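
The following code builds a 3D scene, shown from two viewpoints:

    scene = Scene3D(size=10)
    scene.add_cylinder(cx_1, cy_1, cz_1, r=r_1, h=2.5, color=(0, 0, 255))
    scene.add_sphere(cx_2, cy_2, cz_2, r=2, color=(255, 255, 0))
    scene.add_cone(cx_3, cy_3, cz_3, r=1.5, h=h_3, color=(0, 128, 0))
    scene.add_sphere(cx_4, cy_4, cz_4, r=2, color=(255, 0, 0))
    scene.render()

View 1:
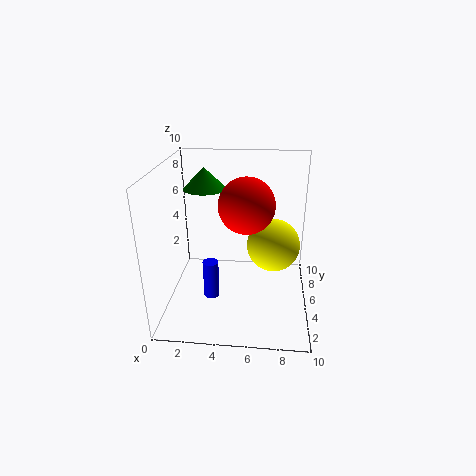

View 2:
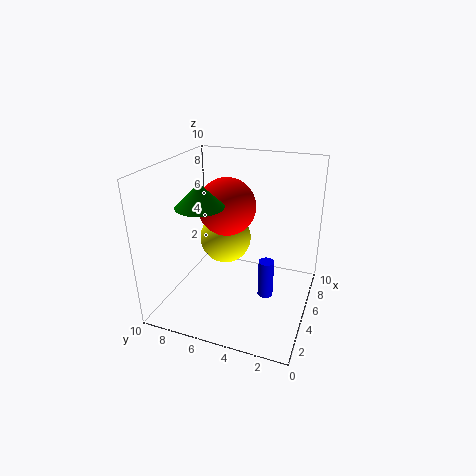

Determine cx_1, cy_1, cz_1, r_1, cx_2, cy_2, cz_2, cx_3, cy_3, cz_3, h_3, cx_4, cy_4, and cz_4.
cx_1 = 3.5
cy_1 = 2.5
cz_1 = 2
r_1 = 0.5
cx_2 = 7.5
cy_2 = 7
cz_2 = 3.5
cx_3 = 2.5
cy_3 = 6.5
cz_3 = 8
h_3 = 1.5
cx_4 = 5.5
cy_4 = 6
cz_4 = 7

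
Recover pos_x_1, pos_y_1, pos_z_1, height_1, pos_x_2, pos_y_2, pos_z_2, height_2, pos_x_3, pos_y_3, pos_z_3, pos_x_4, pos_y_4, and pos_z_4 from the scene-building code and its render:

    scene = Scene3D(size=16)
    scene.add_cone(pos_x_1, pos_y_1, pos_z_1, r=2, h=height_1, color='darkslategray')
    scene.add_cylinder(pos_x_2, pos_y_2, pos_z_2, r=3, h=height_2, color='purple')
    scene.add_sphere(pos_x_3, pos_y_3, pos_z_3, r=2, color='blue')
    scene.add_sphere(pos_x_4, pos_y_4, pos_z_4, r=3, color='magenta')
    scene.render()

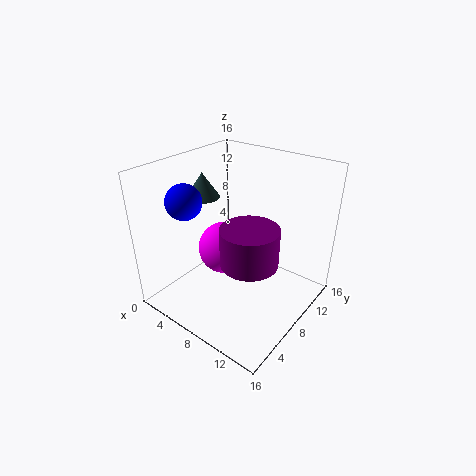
pos_x_1 = 2
pos_y_1 = 9
pos_z_1 = 11
height_1 = 3
pos_x_2 = 11
pos_y_2 = 6
pos_z_2 = 7
height_2 = 4
pos_x_3 = 3
pos_y_3 = 5
pos_z_3 = 12
pos_x_4 = 6
pos_y_4 = 8
pos_z_4 = 6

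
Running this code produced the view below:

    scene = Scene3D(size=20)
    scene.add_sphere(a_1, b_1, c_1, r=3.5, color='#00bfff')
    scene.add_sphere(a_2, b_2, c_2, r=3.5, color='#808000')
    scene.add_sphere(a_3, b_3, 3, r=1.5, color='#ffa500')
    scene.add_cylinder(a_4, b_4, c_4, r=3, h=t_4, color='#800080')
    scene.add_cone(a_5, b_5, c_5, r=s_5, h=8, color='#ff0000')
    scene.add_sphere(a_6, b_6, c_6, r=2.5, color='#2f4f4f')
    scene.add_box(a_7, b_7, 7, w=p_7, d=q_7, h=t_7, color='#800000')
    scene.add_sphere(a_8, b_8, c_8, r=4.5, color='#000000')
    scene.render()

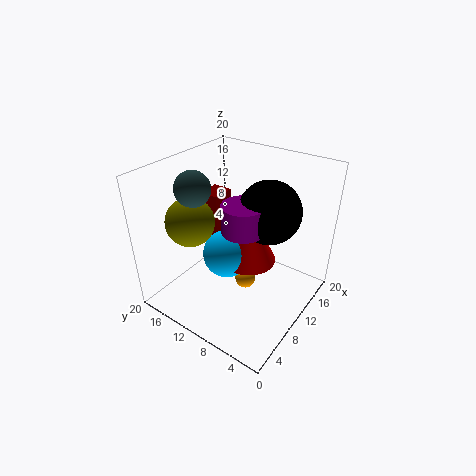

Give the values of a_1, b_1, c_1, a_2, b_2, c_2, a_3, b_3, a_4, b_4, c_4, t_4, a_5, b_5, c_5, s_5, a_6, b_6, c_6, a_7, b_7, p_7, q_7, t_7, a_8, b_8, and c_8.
a_1 = 10
b_1 = 12
c_1 = 6.5
a_2 = 7.5
b_2 = 16.5
c_2 = 11.5
a_3 = 10.5
b_3 = 9
a_4 = 10.5
b_4 = 9.5
c_4 = 11
t_4 = 4
a_5 = 12
b_5 = 9.5
c_5 = 5.5
s_5 = 4
a_6 = 8
b_6 = 16
c_6 = 16.5
a_7 = 11
b_7 = 14.5
p_7 = 3.5
q_7 = 3
t_7 = 7.5
a_8 = 14
b_8 = 7.5
c_8 = 13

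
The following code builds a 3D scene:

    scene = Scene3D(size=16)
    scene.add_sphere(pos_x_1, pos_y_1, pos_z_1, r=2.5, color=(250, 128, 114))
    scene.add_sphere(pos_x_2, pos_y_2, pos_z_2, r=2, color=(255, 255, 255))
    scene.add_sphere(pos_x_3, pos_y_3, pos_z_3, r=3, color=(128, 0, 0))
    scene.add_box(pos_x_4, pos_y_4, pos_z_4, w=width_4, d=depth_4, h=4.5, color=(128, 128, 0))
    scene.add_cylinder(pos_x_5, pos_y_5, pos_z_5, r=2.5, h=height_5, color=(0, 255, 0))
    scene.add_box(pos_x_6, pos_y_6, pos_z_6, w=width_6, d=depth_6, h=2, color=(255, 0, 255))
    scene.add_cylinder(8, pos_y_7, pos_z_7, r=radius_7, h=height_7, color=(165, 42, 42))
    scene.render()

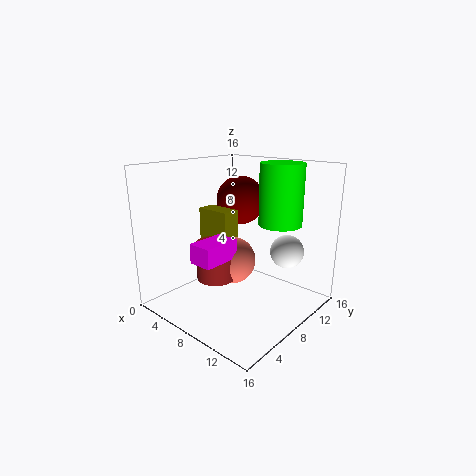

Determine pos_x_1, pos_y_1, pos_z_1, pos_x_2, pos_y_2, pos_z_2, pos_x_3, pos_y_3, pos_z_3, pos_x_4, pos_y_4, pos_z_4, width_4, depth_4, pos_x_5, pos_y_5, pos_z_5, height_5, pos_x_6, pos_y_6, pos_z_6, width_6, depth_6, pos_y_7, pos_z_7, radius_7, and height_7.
pos_x_1 = 8.5; pos_y_1 = 6.5; pos_z_1 = 6; pos_x_2 = 11; pos_y_2 = 13.5; pos_z_2 = 5.5; pos_x_3 = 4.5; pos_y_3 = 12.5; pos_z_3 = 11; pos_x_4 = 3.5; pos_y_4 = 6.5; pos_z_4 = 6.5; width_4 = 4; depth_4 = 2; pos_x_5 = 10.5; pos_y_5 = 12.5; pos_z_5 = 9; height_5 = 7; pos_x_6 = 7.5; pos_y_6 = 1.5; pos_z_6 = 7; width_6 = 2.5; depth_6 = 4; pos_y_7 = 4.5; pos_z_7 = 4.5; radius_7 = 2; height_7 = 4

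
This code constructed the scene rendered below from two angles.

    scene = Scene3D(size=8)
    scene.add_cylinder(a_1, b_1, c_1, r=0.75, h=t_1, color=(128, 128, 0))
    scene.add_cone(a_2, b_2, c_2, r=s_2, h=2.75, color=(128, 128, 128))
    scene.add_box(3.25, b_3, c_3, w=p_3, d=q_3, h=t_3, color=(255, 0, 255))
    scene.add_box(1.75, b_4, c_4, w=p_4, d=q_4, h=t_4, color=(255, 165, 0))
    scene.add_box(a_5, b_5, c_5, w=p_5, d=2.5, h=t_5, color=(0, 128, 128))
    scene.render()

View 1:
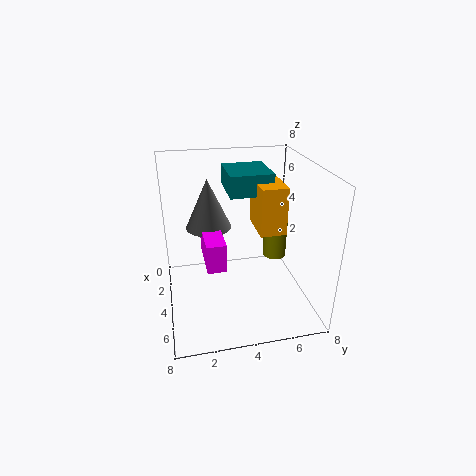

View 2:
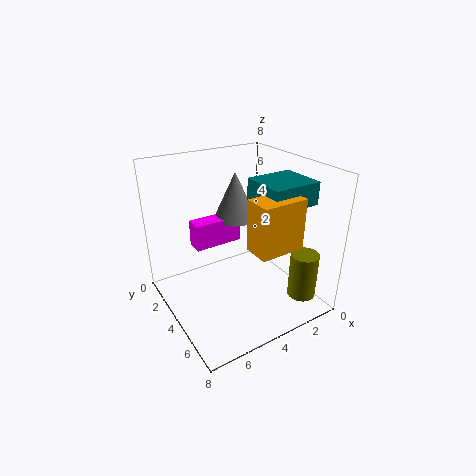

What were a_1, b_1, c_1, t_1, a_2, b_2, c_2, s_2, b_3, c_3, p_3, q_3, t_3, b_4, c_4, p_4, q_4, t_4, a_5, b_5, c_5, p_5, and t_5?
a_1 = 1.75; b_1 = 7; c_1 = 1.25; t_1 = 2.5; a_2 = 3.25; b_2 = 2.5; c_2 = 4.5; s_2 = 1.25; b_3 = 2; c_3 = 3.25; p_3 = 2.75; q_3 = 1; t_3 = 1.5; b_4 = 5.25; c_4 = 4; p_4 = 2.5; q_4 = 1.5; t_4 = 2.75; a_5 = 0.5; b_5 = 3.75; c_5 = 6; p_5 = 2.75; t_5 = 1.25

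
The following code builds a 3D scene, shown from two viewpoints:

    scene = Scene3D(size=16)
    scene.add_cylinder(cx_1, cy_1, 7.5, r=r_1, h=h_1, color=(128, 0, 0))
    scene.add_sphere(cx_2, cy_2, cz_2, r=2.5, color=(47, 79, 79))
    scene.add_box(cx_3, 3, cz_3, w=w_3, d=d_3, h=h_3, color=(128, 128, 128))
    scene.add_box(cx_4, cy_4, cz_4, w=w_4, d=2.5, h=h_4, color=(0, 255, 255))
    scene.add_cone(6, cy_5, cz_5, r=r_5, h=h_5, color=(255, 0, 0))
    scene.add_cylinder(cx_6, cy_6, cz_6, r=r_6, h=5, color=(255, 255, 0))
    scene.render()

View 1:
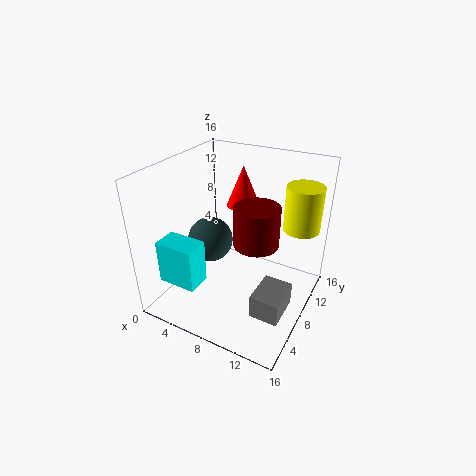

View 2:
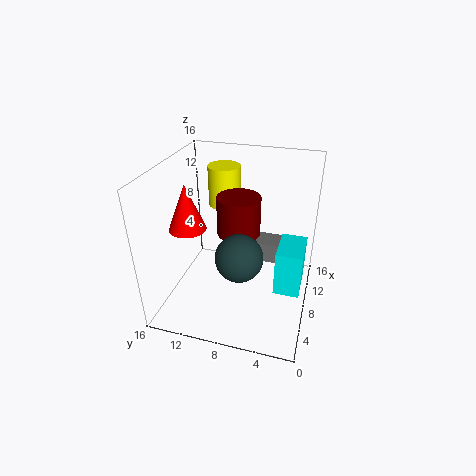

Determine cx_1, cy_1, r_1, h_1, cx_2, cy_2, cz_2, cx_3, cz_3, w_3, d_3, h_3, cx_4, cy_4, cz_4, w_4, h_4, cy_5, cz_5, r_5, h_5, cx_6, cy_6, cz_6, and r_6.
cx_1 = 10, cy_1 = 8.5, r_1 = 2.5, h_1 = 4.5, cx_2 = 5, cy_2 = 7, cz_2 = 7.5, cx_3 = 12, cz_3 = 2.5, w_3 = 3, d_3 = 4, h_3 = 2.5, cx_4 = 3, cy_4 = 0.5, cz_4 = 5.5, w_4 = 4, h_4 = 4.5, cy_5 = 13, cz_5 = 9.5, r_5 = 2, h_5 = 5, cx_6 = 14, cy_6 = 11.5, cz_6 = 9, r_6 = 2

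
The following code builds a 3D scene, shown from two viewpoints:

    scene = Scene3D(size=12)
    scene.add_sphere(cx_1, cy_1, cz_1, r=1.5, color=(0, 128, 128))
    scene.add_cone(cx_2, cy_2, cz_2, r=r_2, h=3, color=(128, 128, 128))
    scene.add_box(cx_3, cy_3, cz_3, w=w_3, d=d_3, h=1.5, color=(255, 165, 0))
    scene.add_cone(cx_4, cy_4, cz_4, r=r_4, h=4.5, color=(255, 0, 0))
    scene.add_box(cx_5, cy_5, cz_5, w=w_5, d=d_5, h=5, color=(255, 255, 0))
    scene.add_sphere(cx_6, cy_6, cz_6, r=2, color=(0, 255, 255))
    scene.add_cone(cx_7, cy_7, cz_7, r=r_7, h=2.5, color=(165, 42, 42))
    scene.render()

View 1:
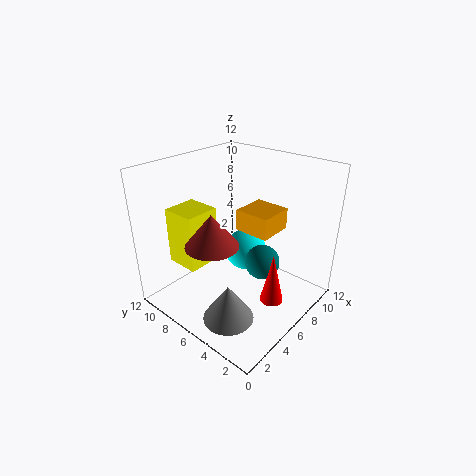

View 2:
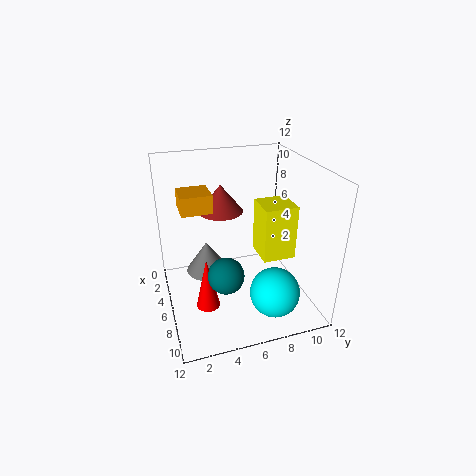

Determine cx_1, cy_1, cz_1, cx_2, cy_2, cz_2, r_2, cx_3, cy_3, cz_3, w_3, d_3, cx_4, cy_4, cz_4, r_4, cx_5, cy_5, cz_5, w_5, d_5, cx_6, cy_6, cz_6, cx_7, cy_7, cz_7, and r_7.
cx_1 = 7.5, cy_1 = 4.5, cz_1 = 3.5, cx_2 = 2.5, cy_2 = 4, cz_2 = 1, r_2 = 2, cx_3 = 3.5, cy_3 = 1.5, cz_3 = 8.5, w_3 = 2.5, d_3 = 2.5, cx_4 = 7, cy_4 = 3, cz_4 = 0.5, r_4 = 1, cx_5 = 3, cy_5 = 8.5, cz_5 = 3, w_5 = 3, d_5 = 3, cx_6 = 9.5, cy_6 = 8, cz_6 = 2.5, cx_7 = 2.5, cy_7 = 5.5, cz_7 = 7, r_7 = 2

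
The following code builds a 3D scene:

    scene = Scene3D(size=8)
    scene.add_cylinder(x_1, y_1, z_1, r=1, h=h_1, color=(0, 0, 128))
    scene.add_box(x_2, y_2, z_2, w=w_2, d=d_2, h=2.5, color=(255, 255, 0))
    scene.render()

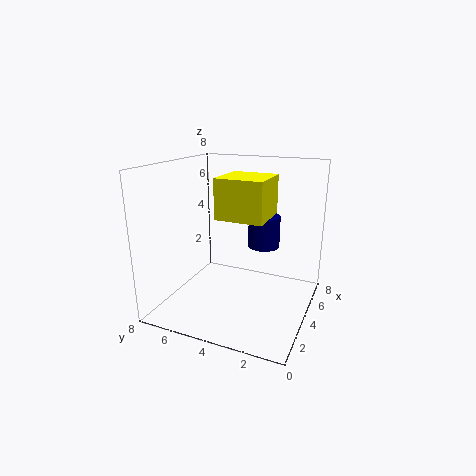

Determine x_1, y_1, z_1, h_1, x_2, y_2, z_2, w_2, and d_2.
x_1 = 7; y_1 = 3.5; z_1 = 2.5; h_1 = 2; x_2 = 5; y_2 = 3; z_2 = 4.5; w_2 = 3; d_2 = 3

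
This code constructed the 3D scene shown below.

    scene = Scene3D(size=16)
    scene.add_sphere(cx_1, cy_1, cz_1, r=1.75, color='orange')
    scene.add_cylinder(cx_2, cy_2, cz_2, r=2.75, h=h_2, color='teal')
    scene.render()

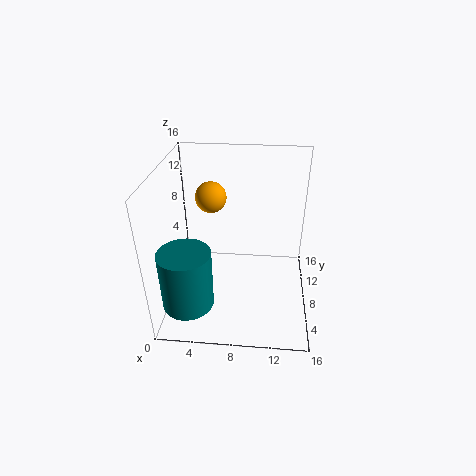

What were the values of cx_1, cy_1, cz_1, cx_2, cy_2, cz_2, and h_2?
cx_1 = 4.75
cy_1 = 10.25
cz_1 = 11.75
cx_2 = 3
cy_2 = 3.5
cz_2 = 2.25
h_2 = 6.5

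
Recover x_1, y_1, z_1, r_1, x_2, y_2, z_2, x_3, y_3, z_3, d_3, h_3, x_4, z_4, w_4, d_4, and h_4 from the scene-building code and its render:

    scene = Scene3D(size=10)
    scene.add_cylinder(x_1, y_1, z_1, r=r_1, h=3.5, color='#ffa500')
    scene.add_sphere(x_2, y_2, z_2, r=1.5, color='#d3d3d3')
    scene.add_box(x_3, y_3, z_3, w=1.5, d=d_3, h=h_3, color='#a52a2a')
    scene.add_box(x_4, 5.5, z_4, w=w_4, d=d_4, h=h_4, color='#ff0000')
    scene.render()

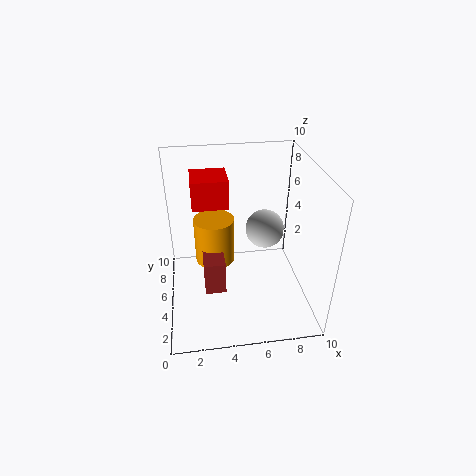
x_1 = 3.5, y_1 = 7, z_1 = 2, r_1 = 1.5, x_2 = 7.5, y_2 = 7.5, z_2 = 4, x_3 = 2.5, y_3 = 4, z_3 = 1, d_3 = 2, h_3 = 2.5, x_4 = 2, z_4 = 7, w_4 = 2.5, d_4 = 2.5, h_4 = 2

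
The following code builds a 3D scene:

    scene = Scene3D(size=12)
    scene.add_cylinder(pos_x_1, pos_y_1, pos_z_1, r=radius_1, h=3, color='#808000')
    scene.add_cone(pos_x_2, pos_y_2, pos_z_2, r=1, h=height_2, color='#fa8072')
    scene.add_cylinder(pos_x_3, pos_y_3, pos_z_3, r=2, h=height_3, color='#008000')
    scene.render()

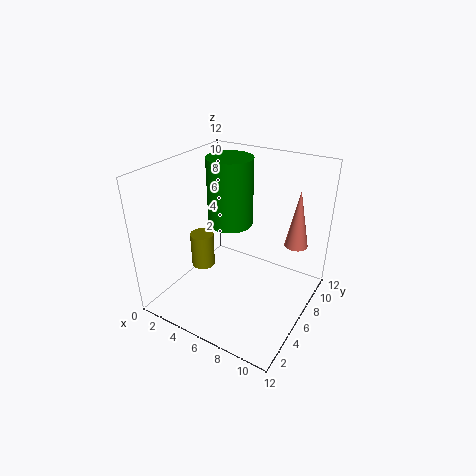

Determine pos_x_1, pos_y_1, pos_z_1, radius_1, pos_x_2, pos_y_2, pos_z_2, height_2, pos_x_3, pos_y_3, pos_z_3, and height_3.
pos_x_1 = 3, pos_y_1 = 5, pos_z_1 = 3, radius_1 = 1, pos_x_2 = 10, pos_y_2 = 9, pos_z_2 = 5, height_2 = 5, pos_x_3 = 4, pos_y_3 = 8, pos_z_3 = 6, height_3 = 6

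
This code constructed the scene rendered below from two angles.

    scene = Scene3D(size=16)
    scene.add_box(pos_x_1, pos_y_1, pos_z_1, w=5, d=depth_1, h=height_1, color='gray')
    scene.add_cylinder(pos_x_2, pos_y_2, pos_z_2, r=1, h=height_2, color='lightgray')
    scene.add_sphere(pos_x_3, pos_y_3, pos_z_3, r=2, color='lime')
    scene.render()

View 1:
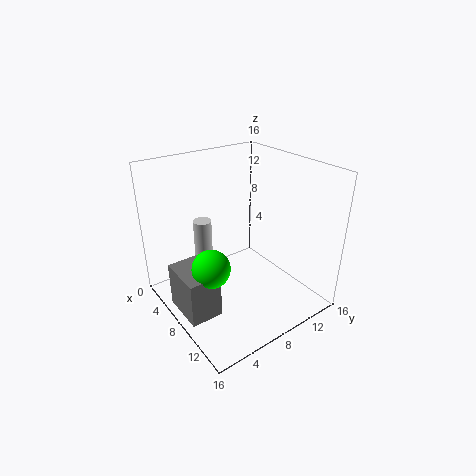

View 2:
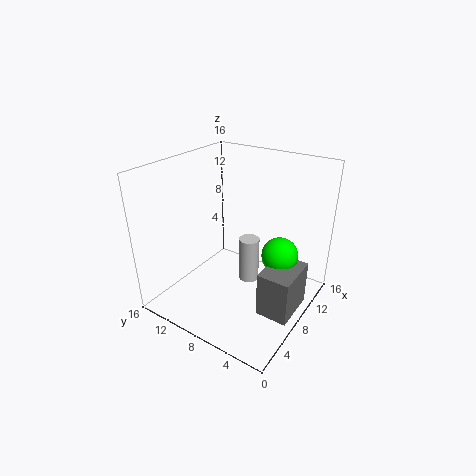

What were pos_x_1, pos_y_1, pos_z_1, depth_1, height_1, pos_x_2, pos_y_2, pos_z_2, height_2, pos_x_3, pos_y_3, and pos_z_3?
pos_x_1 = 5.5; pos_y_1 = 0.5; pos_z_1 = 1; depth_1 = 3.5; height_1 = 5; pos_x_2 = 5.5; pos_y_2 = 5; pos_z_2 = 5.5; height_2 = 4.5; pos_x_3 = 9.5; pos_y_3 = 3.5; pos_z_3 = 6.5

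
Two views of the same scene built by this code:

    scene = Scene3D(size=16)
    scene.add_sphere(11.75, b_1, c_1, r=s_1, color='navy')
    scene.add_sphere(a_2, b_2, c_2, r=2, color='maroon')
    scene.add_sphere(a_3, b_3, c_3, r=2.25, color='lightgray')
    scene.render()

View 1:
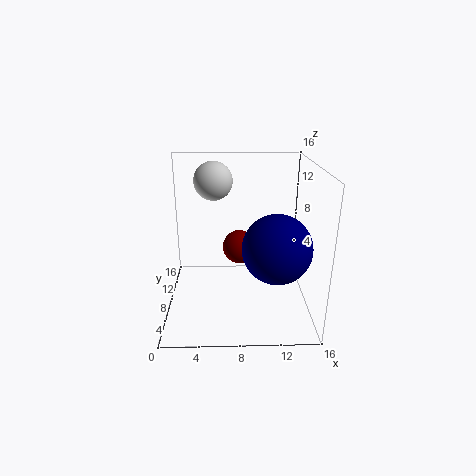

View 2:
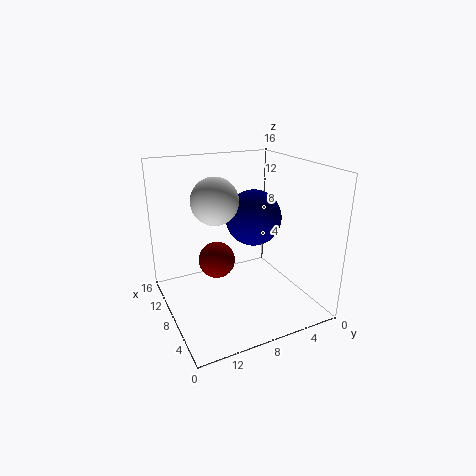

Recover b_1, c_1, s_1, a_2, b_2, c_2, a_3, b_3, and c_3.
b_1 = 4; c_1 = 8.5; s_1 = 3.5; a_2 = 8.25; b_2 = 10.5; c_2 = 5.75; a_3 = 5.25; b_3 = 11.75; c_3 = 13.5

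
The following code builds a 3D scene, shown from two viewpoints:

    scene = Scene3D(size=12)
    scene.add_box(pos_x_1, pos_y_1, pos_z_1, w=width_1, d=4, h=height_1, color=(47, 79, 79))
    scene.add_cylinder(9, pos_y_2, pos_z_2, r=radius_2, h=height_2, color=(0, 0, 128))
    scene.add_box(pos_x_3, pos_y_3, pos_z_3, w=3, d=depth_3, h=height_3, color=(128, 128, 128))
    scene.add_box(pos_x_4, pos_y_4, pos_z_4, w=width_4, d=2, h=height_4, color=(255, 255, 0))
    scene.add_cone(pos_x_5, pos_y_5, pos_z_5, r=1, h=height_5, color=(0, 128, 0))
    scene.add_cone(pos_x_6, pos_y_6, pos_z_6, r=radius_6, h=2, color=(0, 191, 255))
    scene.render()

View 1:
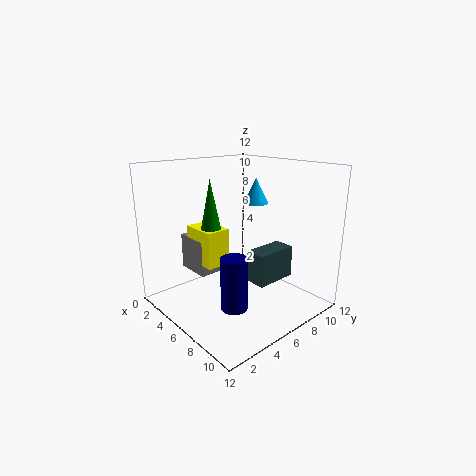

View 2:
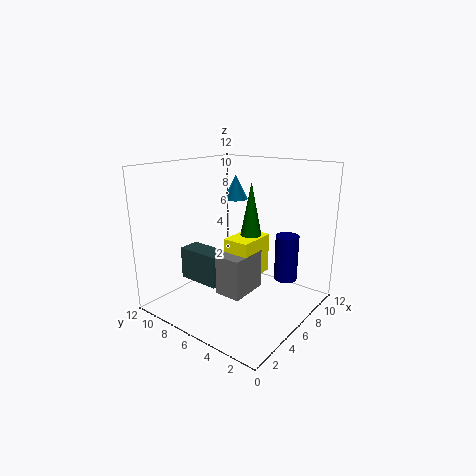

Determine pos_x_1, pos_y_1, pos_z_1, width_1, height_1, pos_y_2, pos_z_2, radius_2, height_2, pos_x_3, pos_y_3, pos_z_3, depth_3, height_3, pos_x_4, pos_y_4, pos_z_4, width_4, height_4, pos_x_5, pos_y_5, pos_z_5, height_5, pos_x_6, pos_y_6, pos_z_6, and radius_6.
pos_x_1 = 5; pos_y_1 = 8; pos_z_1 = 1; width_1 = 2; height_1 = 3; pos_y_2 = 3; pos_z_2 = 2; radius_2 = 1; height_2 = 4; pos_x_3 = 2; pos_y_3 = 3; pos_z_3 = 3; depth_3 = 2; height_3 = 3; pos_x_4 = 3; pos_y_4 = 3; pos_z_4 = 4; width_4 = 3; height_4 = 3; pos_x_5 = 5; pos_y_5 = 4; pos_z_5 = 6; height_5 = 5; pos_x_6 = 7; pos_y_6 = 7; pos_z_6 = 9; radius_6 = 1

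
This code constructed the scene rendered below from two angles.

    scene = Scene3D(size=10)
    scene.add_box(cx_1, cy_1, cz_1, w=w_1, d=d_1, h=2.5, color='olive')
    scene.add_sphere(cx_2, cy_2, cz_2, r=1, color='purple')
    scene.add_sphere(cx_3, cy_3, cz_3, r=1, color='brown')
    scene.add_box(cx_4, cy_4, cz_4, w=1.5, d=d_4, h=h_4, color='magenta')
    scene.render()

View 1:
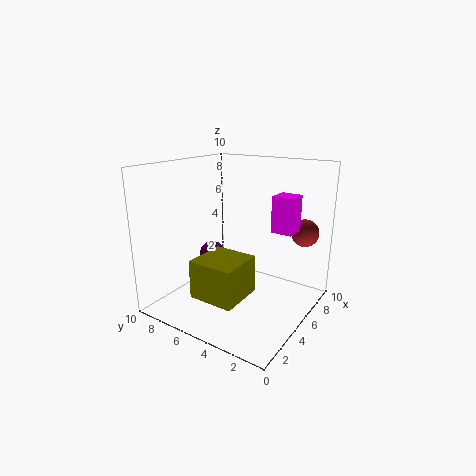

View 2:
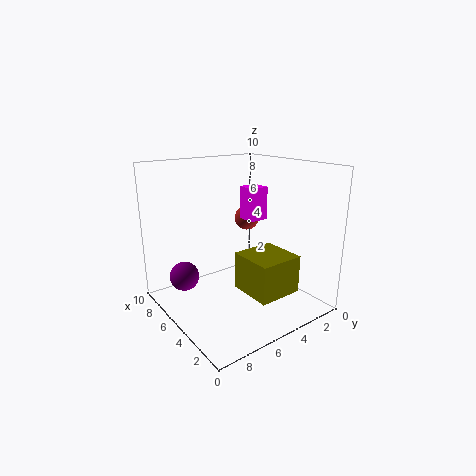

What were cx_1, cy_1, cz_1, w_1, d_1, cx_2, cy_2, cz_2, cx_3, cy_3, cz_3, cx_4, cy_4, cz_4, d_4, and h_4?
cx_1 = 1, cy_1 = 3, cz_1 = 2, w_1 = 3, d_1 = 3, cx_2 = 6.5, cy_2 = 8.5, cz_2 = 2.5, cx_3 = 8.5, cy_3 = 1.5, cz_3 = 5, cx_4 = 6, cy_4 = 1.5, cz_4 = 5.5, d_4 = 1.5, h_4 = 2.5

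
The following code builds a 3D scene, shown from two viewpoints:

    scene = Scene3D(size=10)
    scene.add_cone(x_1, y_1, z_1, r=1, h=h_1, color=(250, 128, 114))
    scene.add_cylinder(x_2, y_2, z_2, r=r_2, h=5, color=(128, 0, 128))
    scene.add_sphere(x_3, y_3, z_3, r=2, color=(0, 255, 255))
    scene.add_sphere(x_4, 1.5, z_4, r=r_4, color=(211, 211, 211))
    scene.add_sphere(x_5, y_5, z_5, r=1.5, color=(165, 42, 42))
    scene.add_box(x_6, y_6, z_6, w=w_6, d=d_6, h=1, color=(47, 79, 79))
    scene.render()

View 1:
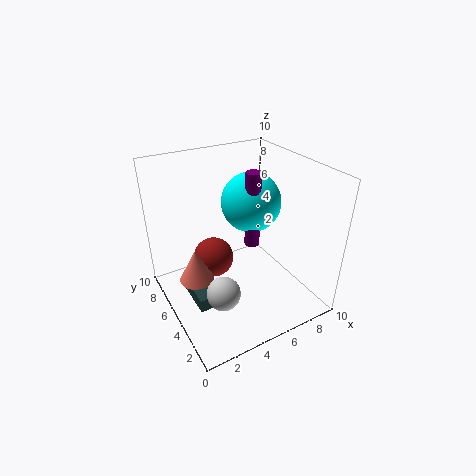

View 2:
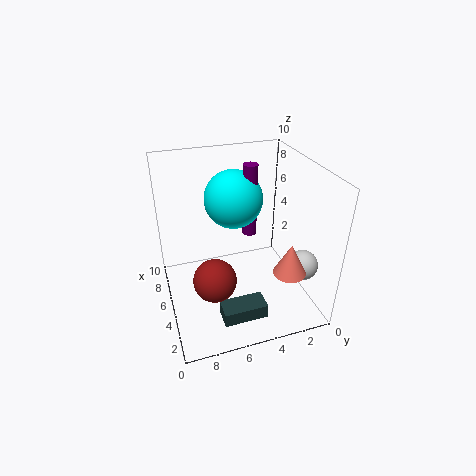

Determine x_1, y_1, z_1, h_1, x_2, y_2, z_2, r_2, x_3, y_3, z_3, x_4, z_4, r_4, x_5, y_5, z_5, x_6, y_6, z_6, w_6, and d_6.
x_1 = 1, y_1 = 3, z_1 = 4.5, h_1 = 2, x_2 = 5.5, y_2 = 4, z_2 = 5, r_2 = 0.5, x_3 = 6, y_3 = 5, z_3 = 7.5, x_4 = 2, z_4 = 4, r_4 = 1, x_5 = 4, y_5 = 7, z_5 = 2.5, x_6 = 1.5, y_6 = 4, z_6 = 0.5, w_6 = 1.5, d_6 = 3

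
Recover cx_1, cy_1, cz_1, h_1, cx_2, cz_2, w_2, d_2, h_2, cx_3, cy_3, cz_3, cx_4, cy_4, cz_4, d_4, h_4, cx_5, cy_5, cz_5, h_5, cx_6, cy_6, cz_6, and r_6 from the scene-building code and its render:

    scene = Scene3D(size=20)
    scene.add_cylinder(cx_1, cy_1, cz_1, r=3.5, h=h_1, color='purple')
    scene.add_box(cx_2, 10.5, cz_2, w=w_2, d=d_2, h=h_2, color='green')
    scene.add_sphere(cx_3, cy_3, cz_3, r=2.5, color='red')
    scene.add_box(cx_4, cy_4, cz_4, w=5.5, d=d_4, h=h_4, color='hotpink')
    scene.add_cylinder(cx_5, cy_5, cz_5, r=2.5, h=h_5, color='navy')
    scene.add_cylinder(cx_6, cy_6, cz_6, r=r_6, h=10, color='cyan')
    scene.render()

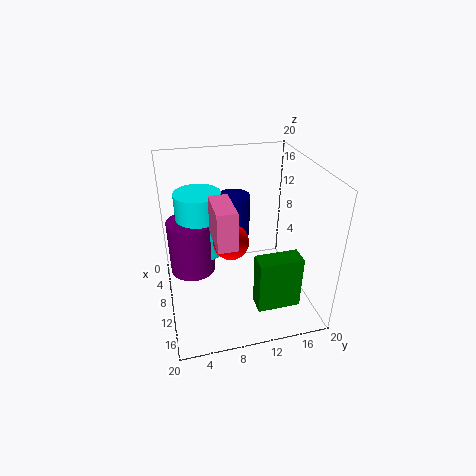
cx_1 = 4.5; cy_1 = 4; cz_1 = 2; h_1 = 8.5; cx_2 = 16; cz_2 = 4; w_2 = 2.5; d_2 = 5.5; h_2 = 7; cx_3 = 10; cy_3 = 9; cz_3 = 9.5; cx_4 = 10.5; cy_4 = 6; cz_4 = 12; d_4 = 2.5; h_4 = 5; cx_5 = 3.5; cy_5 = 11; cz_5 = 7; h_5 = 6.5; cx_6 = 3.5; cy_6 = 5.5; cz_6 = 4.5; r_6 = 3.5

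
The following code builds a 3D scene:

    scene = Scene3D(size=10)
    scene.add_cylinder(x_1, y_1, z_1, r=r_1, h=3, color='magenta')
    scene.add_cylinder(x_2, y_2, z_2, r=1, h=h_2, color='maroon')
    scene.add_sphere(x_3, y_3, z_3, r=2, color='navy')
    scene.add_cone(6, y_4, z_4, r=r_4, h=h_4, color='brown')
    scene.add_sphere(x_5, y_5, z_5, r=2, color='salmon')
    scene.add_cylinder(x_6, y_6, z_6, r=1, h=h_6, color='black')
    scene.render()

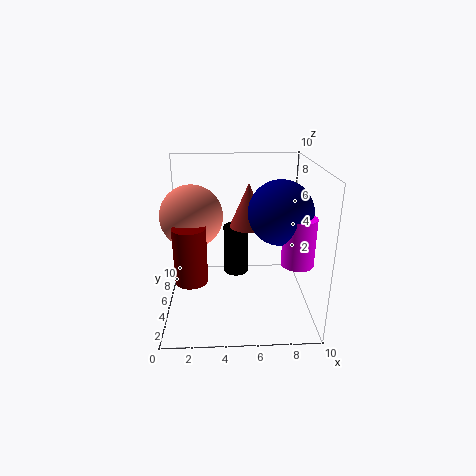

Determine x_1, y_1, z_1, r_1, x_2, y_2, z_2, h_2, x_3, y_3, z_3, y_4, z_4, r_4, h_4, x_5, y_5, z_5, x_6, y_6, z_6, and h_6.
x_1 = 8.5, y_1 = 2, z_1 = 4.5, r_1 = 1, x_2 = 2, y_2 = 2, z_2 = 3.5, h_2 = 3.5, x_3 = 7.5, y_3 = 3, z_3 = 7.5, y_4 = 8.5, z_4 = 4.5, r_4 = 1.5, h_4 = 3.5, x_5 = 2, y_5 = 4, z_5 = 7, x_6 = 5, y_6 = 8.5, z_6 = 0.5, h_6 = 4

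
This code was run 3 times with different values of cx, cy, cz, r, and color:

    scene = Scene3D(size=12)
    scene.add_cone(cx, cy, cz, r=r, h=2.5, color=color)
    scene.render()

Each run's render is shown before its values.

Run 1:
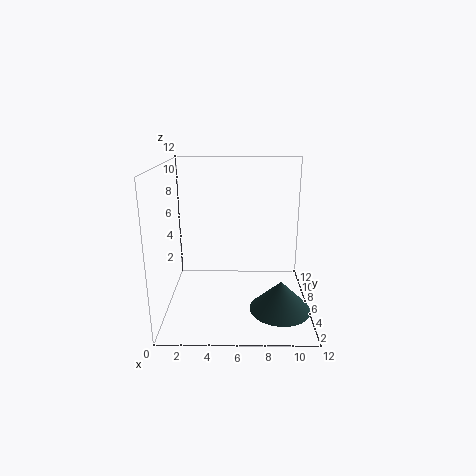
cx = 9.5; cy = 4; cz = 0.5; r = 2.5; color = 'darkslategray'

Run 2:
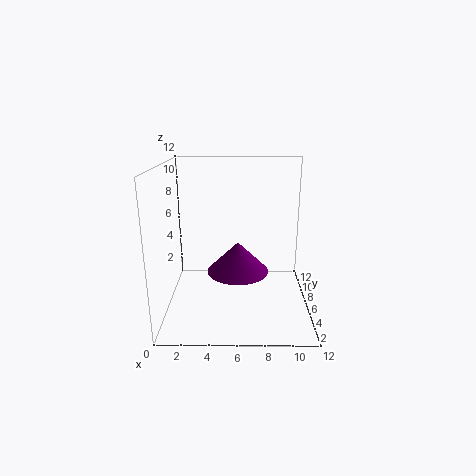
cx = 6; cy = 5; cz = 3.5; r = 2.5; color = 'purple'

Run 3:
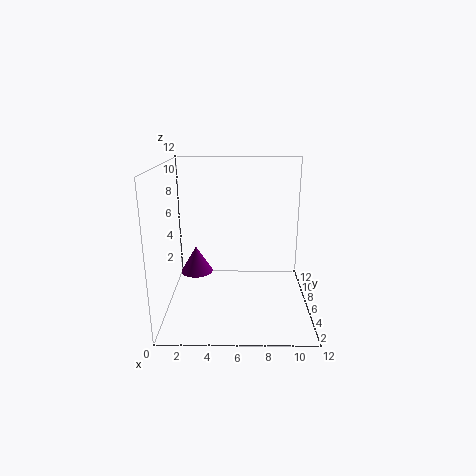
cx = 2; cy = 9; cz = 1.5; r = 1.5; color = 'purple'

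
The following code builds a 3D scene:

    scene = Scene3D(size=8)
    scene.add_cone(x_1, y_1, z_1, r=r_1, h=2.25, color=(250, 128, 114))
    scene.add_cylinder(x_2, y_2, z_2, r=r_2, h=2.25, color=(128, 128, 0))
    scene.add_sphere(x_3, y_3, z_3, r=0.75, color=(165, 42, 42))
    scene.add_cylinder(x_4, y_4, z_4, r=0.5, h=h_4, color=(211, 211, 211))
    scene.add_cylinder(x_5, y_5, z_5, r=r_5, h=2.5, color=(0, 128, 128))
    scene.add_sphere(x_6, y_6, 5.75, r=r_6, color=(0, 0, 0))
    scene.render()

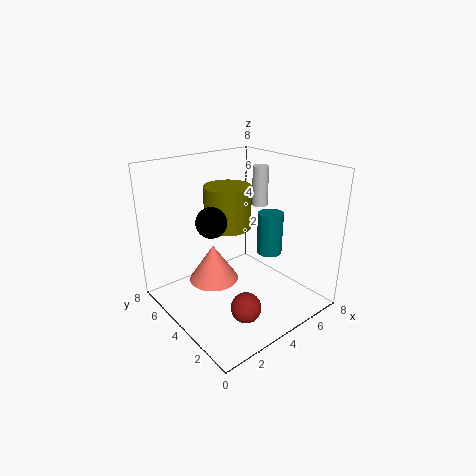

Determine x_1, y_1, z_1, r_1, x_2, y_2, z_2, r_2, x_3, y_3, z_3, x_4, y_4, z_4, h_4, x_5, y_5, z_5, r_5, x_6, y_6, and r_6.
x_1 = 3.5; y_1 = 5.75; z_1 = 0.75; r_1 = 1.5; x_2 = 3.5; y_2 = 4.25; z_2 = 4.75; r_2 = 1.25; x_3 = 2.25; y_3 = 1.25; z_3 = 1.75; x_4 = 7.25; y_4 = 5.75; z_4 = 4.75; h_4 = 2.5; x_5 = 6.25; y_5 = 3.75; z_5 = 2.5; r_5 = 0.75; x_6 = 1.75; y_6 = 3.25; r_6 = 0.75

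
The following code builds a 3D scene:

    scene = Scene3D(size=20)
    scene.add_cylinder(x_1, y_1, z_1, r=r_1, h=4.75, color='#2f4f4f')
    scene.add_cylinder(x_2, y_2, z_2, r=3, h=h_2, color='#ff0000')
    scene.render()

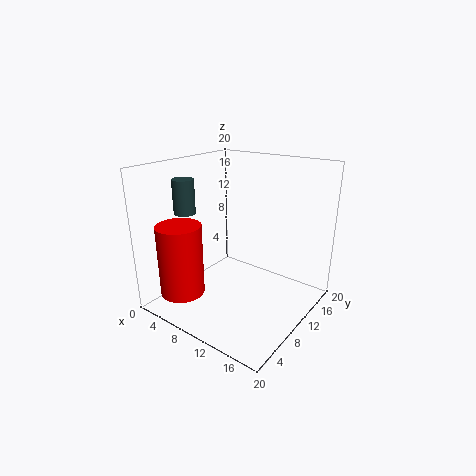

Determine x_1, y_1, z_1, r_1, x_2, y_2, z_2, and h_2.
x_1 = 3.5
y_1 = 6.5
z_1 = 13.25
r_1 = 1.5
x_2 = 5.25
y_2 = 3.5
z_2 = 3
h_2 = 9.75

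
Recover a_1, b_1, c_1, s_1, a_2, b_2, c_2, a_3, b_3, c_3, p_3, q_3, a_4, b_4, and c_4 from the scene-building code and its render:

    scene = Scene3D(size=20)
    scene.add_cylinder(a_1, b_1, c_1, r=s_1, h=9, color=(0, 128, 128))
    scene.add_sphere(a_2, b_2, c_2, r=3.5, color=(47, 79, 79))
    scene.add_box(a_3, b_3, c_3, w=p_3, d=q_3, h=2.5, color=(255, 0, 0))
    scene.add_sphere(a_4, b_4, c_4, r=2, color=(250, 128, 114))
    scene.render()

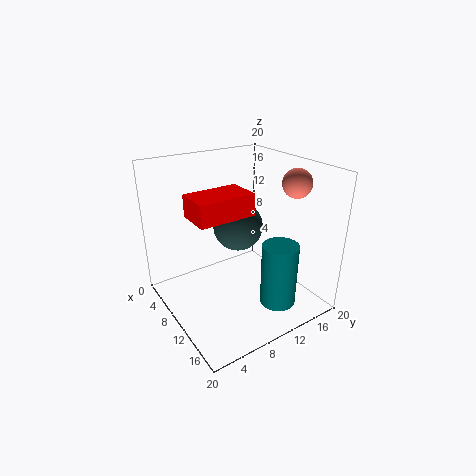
a_1 = 15
b_1 = 13.5
c_1 = 1
s_1 = 2.5
a_2 = 8.5
b_2 = 11
c_2 = 11
a_3 = 13
b_3 = 1
c_3 = 16.5
p_3 = 4
q_3 = 6.5
a_4 = 13.5
b_4 = 17
c_4 = 17.5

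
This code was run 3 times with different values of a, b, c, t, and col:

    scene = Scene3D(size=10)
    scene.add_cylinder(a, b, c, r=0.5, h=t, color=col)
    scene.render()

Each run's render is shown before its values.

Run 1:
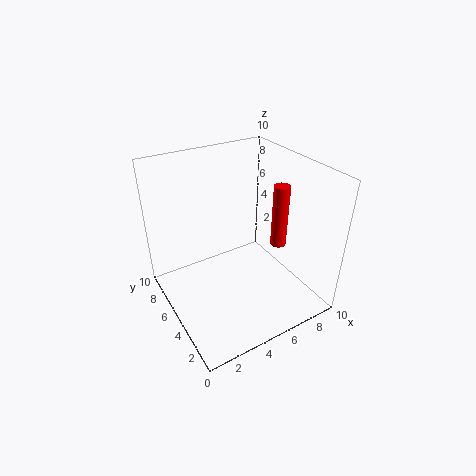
a = 6.5; b = 2.5; c = 5.5; t = 4; col = 'red'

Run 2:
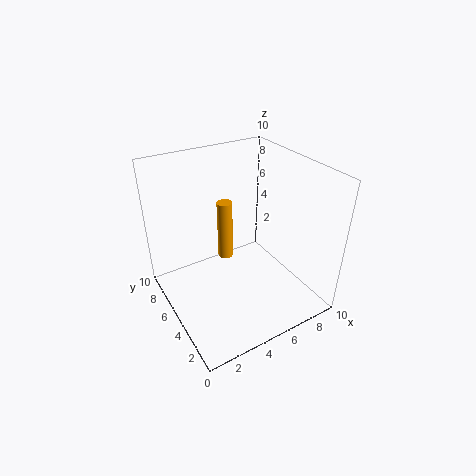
a = 4; b = 5; c = 4; t = 4; col = 'orange'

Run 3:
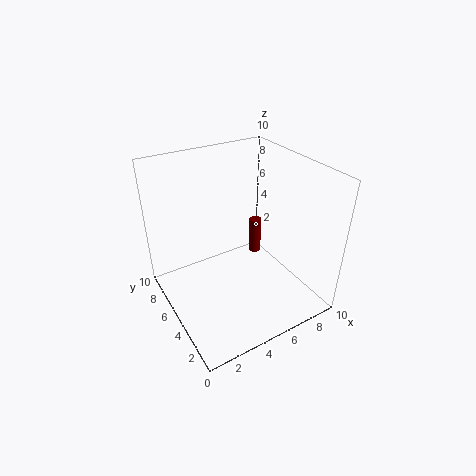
a = 8.5; b = 8; c = 1; t = 3; col = 'maroon'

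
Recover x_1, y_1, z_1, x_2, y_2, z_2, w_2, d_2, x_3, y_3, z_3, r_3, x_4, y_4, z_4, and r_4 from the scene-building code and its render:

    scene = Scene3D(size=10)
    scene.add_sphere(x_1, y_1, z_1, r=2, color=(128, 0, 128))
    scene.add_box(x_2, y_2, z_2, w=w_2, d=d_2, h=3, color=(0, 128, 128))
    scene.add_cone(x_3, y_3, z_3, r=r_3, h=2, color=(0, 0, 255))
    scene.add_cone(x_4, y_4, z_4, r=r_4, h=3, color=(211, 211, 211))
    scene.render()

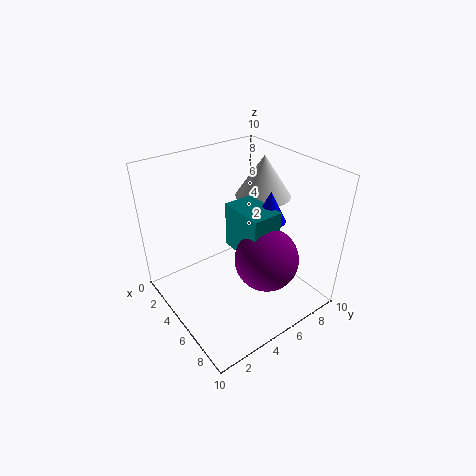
x_1 = 8, y_1 = 5, z_1 = 5, x_2 = 5, y_2 = 4, z_2 = 5, w_2 = 3, d_2 = 2, x_3 = 7, y_3 = 6, z_3 = 7, r_3 = 1, x_4 = 4, y_4 = 8, z_4 = 7, r_4 = 2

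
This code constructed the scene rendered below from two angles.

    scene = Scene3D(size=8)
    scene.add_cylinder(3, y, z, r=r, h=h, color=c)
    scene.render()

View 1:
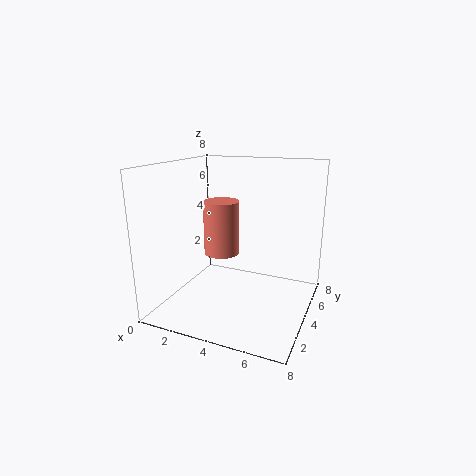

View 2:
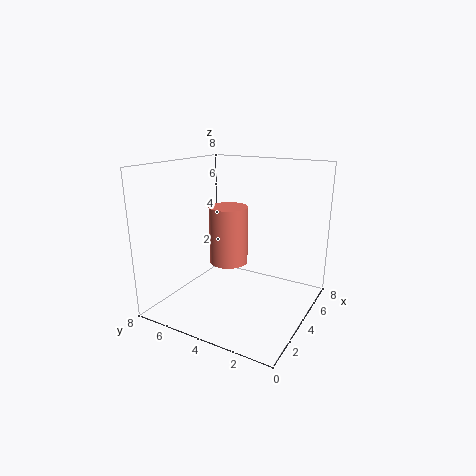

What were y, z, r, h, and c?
y = 4; z = 3; r = 1; h = 3; c = 'salmon'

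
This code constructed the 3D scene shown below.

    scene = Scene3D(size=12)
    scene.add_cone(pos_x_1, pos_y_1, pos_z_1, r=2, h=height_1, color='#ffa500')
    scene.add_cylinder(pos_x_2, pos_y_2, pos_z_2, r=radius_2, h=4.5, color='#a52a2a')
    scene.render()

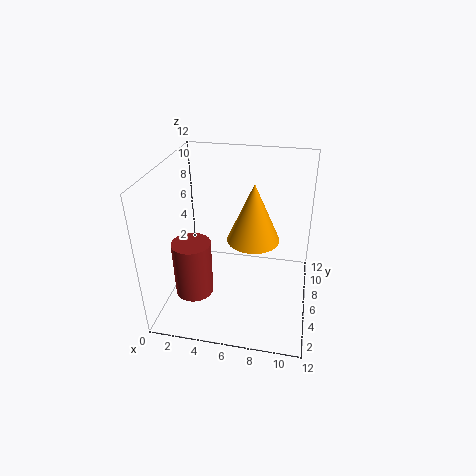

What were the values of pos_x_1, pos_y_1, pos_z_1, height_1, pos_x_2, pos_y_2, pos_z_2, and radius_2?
pos_x_1 = 7.5
pos_y_1 = 4.5
pos_z_1 = 7
height_1 = 4.5
pos_x_2 = 3
pos_y_2 = 3
pos_z_2 = 2.5
radius_2 = 1.5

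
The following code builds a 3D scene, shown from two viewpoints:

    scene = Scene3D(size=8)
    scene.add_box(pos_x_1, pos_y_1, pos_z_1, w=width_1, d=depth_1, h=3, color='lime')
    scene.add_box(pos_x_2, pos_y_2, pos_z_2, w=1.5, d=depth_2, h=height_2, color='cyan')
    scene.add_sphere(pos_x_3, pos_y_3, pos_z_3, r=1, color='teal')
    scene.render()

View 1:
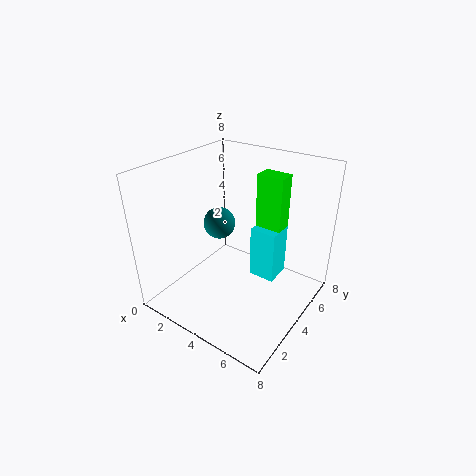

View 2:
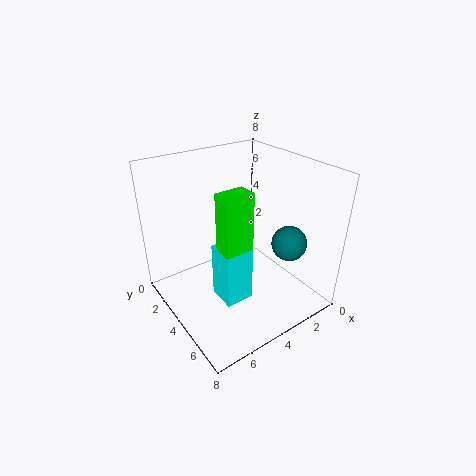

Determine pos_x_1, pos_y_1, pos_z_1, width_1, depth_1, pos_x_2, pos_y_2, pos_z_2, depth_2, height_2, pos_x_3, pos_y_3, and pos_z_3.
pos_x_1 = 4.5; pos_y_1 = 5; pos_z_1 = 4.5; width_1 = 1.5; depth_1 = 1; pos_x_2 = 4.5; pos_y_2 = 4.5; pos_z_2 = 1.5; depth_2 = 1.5; height_2 = 3; pos_x_3 = 1.5; pos_y_3 = 5.5; pos_z_3 = 3.5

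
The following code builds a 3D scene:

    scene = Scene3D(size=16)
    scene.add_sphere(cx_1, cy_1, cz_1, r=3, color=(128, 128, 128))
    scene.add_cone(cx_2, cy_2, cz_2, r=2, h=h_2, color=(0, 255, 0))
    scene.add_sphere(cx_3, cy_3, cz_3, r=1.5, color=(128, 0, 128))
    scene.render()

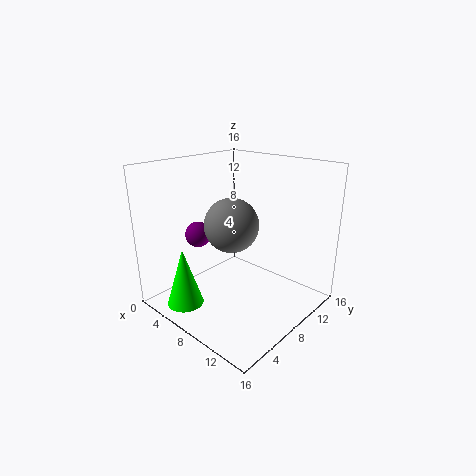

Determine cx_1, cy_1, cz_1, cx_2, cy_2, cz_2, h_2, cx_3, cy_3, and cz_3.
cx_1 = 7.5; cy_1 = 7.5; cz_1 = 9.5; cx_2 = 5; cy_2 = 2.5; cz_2 = 1; h_2 = 6.5; cx_3 = 3; cy_3 = 6.5; cz_3 = 7.5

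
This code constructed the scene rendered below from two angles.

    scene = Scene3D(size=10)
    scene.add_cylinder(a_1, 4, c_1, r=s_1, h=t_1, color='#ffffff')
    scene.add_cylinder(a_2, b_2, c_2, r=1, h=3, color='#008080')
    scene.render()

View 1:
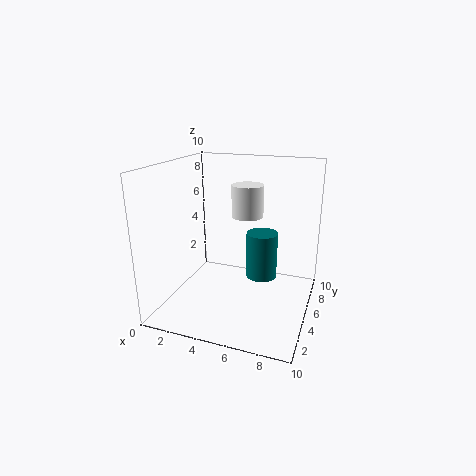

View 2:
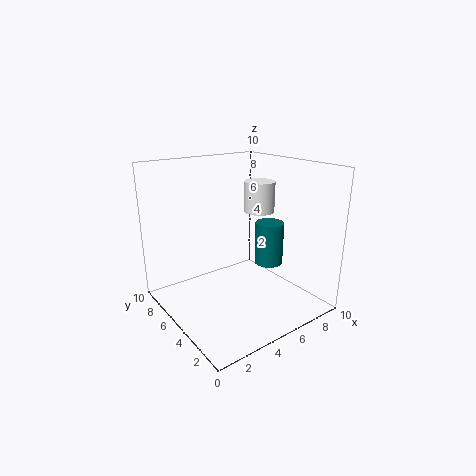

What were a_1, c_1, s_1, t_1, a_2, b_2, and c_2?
a_1 = 6, c_1 = 7, s_1 = 1, t_1 = 2, a_2 = 7, b_2 = 4, c_2 = 3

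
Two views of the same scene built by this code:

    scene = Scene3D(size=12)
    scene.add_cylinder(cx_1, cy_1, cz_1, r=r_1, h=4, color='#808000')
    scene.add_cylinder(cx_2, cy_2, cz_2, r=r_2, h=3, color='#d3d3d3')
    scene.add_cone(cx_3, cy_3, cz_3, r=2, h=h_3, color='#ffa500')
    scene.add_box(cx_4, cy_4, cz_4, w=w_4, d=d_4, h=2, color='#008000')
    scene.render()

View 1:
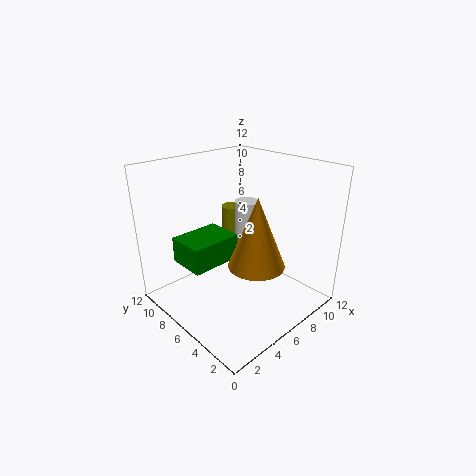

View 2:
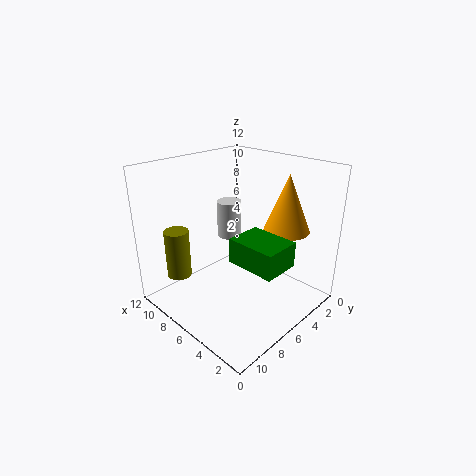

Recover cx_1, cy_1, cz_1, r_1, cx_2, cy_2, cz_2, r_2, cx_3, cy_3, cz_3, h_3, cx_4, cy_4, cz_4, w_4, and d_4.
cx_1 = 9; cy_1 = 10; cz_1 = 3; r_1 = 1; cx_2 = 7; cy_2 = 6; cz_2 = 6; r_2 = 1; cx_3 = 4; cy_3 = 2; cz_3 = 6; h_3 = 5; cx_4 = 1; cy_4 = 5; cz_4 = 5; w_4 = 4; d_4 = 3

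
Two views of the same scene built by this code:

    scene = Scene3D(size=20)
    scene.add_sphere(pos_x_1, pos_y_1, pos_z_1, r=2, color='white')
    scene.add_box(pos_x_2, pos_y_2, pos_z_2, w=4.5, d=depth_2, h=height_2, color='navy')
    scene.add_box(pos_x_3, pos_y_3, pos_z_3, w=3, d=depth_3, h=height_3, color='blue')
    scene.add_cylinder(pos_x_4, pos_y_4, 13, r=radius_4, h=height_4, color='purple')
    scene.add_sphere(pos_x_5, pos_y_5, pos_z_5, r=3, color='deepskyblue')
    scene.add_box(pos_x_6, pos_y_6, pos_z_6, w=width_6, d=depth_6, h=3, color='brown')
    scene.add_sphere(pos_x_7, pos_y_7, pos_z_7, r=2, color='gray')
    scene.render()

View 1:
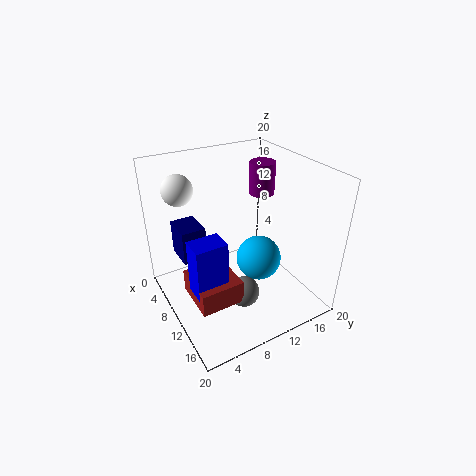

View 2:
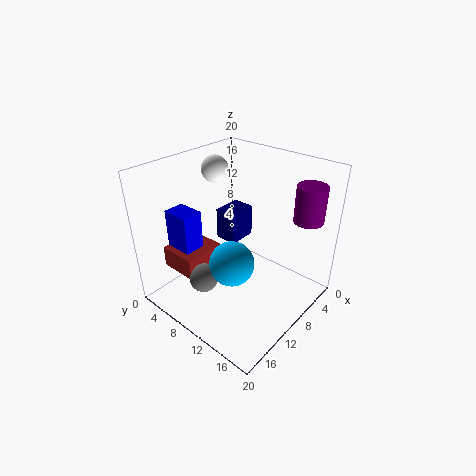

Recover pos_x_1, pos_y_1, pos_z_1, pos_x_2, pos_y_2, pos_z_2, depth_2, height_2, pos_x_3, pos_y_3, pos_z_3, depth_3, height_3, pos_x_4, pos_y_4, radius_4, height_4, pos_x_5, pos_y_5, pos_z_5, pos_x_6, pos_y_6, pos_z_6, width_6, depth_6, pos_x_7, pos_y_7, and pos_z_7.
pos_x_1 = 7, pos_y_1 = 3, pos_z_1 = 17.5, pos_x_2 = 2.5, pos_y_2 = 3, pos_z_2 = 6, depth_2 = 3.5, height_2 = 5, pos_x_3 = 12.5, pos_y_3 = 1.5, pos_z_3 = 6.5, depth_3 = 4, height_3 = 7, pos_x_4 = 4.5, pos_y_4 = 17.5, radius_4 = 2, height_4 = 5, pos_x_5 = 13, pos_y_5 = 11.5, pos_z_5 = 8, pos_x_6 = 10.5, pos_y_6 = 1.5, pos_z_6 = 5, width_6 = 6, depth_6 = 5.5, pos_x_7 = 15, pos_y_7 = 8, pos_z_7 = 5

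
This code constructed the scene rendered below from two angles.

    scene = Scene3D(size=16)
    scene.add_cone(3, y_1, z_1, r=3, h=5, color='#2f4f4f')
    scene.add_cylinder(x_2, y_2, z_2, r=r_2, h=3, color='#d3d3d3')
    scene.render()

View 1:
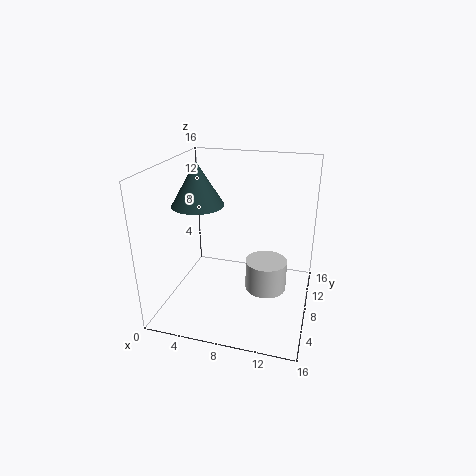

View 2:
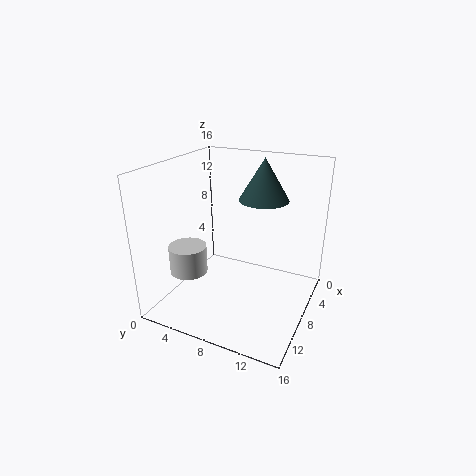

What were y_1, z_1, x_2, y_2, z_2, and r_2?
y_1 = 9, z_1 = 11, x_2 = 12, y_2 = 4, z_2 = 5, r_2 = 2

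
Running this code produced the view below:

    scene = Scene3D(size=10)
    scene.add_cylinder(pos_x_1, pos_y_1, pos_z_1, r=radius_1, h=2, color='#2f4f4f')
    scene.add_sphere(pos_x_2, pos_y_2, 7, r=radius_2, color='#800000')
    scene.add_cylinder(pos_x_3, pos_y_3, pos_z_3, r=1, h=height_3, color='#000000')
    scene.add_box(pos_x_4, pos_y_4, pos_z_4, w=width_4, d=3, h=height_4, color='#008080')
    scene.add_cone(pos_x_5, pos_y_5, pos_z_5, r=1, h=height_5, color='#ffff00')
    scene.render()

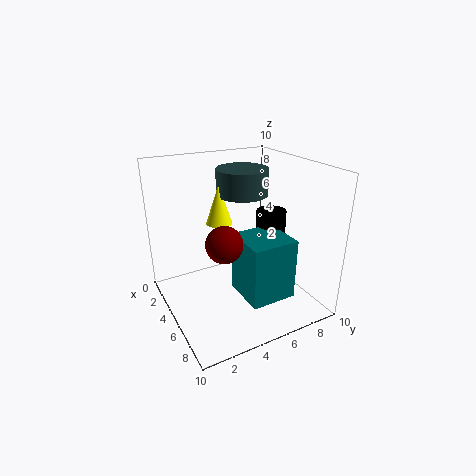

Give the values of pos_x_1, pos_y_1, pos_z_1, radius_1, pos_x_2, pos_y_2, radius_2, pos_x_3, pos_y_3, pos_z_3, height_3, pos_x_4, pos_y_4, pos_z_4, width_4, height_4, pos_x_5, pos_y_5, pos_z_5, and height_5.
pos_x_1 = 2, pos_y_1 = 7, pos_z_1 = 7, radius_1 = 2, pos_x_2 = 9, pos_y_2 = 2, radius_2 = 1, pos_x_3 = 6, pos_y_3 = 7, pos_z_3 = 3, height_3 = 4, pos_x_4 = 6, pos_y_4 = 4, pos_z_4 = 2, width_4 = 3, height_4 = 4, pos_x_5 = 2, pos_y_5 = 5, pos_z_5 = 5, height_5 = 3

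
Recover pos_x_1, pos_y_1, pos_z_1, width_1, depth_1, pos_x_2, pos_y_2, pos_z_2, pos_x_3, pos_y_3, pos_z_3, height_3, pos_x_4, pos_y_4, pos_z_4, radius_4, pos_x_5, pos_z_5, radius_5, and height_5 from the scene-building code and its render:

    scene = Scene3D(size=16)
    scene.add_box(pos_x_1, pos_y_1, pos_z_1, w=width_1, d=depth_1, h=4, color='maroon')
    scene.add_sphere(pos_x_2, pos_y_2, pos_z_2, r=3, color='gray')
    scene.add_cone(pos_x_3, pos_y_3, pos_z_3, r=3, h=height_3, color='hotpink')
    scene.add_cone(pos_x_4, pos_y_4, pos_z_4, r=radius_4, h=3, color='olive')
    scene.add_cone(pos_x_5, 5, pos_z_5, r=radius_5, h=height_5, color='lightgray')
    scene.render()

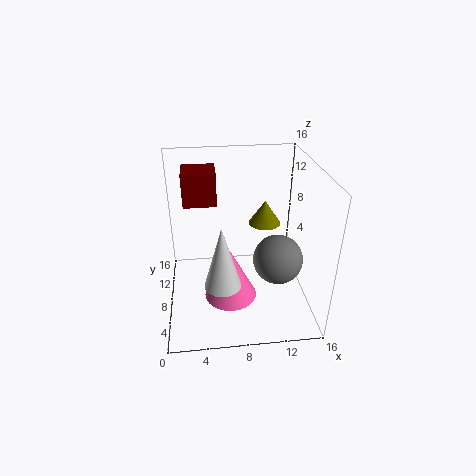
pos_x_1 = 2; pos_y_1 = 12; pos_z_1 = 10; width_1 = 4; depth_1 = 4; pos_x_2 = 13; pos_y_2 = 9; pos_z_2 = 4; pos_x_3 = 7; pos_y_3 = 7; pos_z_3 = 1; height_3 = 6; pos_x_4 = 12; pos_y_4 = 13; pos_z_4 = 7; radius_4 = 2; pos_x_5 = 6; pos_z_5 = 4; radius_5 = 2; height_5 = 7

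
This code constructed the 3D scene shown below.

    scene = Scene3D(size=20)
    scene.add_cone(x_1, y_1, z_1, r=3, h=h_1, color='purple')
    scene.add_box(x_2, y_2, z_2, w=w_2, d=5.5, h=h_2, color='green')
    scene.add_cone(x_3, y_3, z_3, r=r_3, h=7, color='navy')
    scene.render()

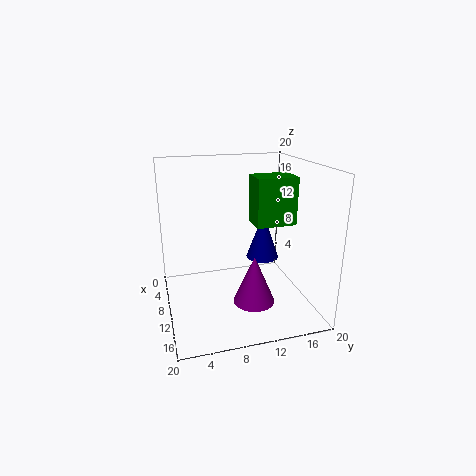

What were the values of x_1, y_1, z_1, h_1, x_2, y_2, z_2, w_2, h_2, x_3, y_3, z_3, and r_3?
x_1 = 11.5; y_1 = 12; z_1 = 0.5; h_1 = 7; x_2 = 8.5; y_2 = 12; z_2 = 12; w_2 = 4; h_2 = 6.5; x_3 = 6.5; y_3 = 15; z_3 = 5; r_3 = 2.5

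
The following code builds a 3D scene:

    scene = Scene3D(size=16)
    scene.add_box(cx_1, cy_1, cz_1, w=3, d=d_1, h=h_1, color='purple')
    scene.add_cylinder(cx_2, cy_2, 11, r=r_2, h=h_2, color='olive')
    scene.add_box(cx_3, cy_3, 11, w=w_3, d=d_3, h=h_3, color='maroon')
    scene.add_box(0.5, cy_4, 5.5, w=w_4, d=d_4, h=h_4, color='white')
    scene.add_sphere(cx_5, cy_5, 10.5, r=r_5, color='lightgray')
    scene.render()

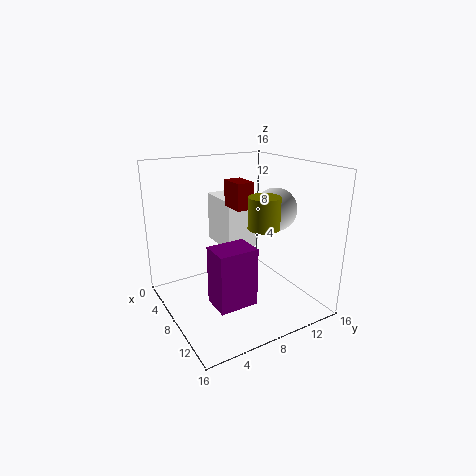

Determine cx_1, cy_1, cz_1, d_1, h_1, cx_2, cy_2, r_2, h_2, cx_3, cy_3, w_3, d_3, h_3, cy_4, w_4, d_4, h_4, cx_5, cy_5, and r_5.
cx_1 = 10.5
cy_1 = 3
cz_1 = 3
d_1 = 4
h_1 = 6
cx_2 = 13.5
cy_2 = 7.5
r_2 = 1.5
h_2 = 3
cx_3 = 5
cy_3 = 8
w_3 = 3
d_3 = 2
h_3 = 3
cy_4 = 8
w_4 = 5.5
d_4 = 4
h_4 = 6
cx_5 = 8
cy_5 = 13
r_5 = 2.5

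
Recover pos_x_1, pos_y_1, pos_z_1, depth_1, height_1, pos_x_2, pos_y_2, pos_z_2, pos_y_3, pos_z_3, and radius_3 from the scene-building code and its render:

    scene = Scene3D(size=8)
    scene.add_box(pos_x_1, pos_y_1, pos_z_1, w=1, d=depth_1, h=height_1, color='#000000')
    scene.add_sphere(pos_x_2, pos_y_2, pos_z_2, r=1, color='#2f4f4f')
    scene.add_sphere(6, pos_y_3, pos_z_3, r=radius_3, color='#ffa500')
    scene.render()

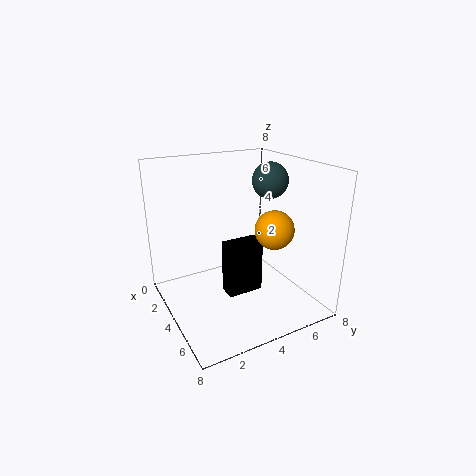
pos_x_1 = 4
pos_y_1 = 3
pos_z_1 = 1
depth_1 = 2
height_1 = 3
pos_x_2 = 4
pos_y_2 = 6
pos_z_2 = 7
pos_y_3 = 5
pos_z_3 = 5
radius_3 = 1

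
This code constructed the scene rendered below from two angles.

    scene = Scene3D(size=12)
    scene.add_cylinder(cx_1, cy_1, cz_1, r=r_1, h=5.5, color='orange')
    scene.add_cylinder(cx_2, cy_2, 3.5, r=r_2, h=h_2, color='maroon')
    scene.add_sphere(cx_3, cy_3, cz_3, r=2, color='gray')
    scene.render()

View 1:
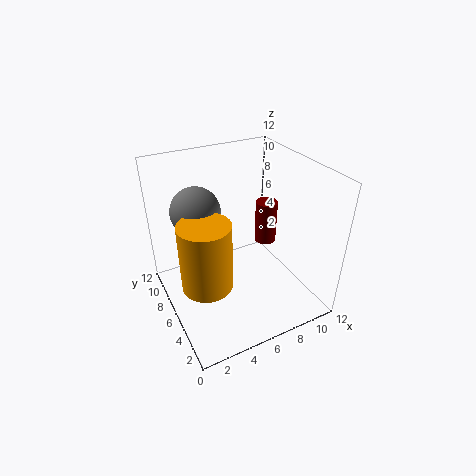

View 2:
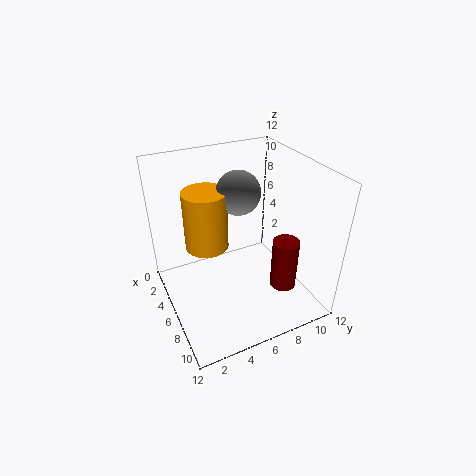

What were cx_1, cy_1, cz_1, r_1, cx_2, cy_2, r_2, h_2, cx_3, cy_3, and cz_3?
cx_1 = 2.5
cy_1 = 4.5
cz_1 = 3.5
r_1 = 2
cx_2 = 10
cy_2 = 8
r_2 = 1
h_2 = 4
cx_3 = 3
cy_3 = 7.5
cz_3 = 8.5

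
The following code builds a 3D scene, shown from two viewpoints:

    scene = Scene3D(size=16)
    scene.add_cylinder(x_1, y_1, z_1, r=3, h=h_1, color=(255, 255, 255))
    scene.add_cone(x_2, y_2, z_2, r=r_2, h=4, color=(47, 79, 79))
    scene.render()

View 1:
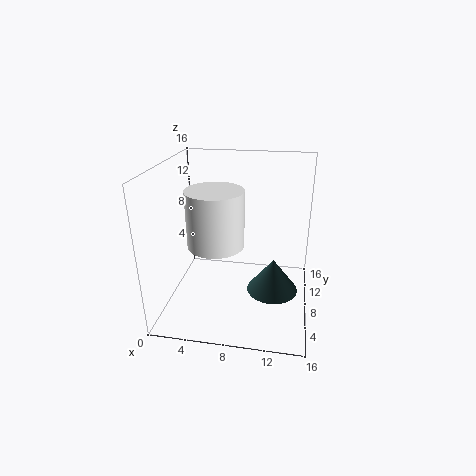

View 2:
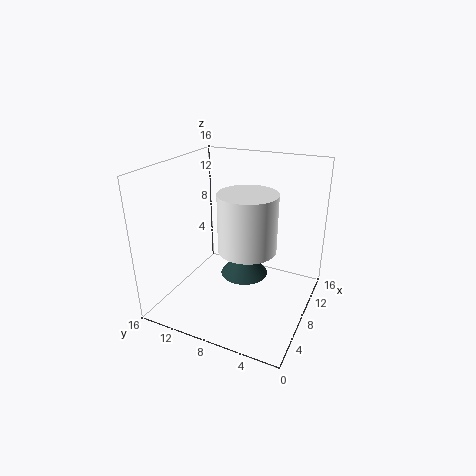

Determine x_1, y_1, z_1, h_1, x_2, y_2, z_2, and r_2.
x_1 = 6, y_1 = 6, z_1 = 8, h_1 = 6, x_2 = 12, y_2 = 9, z_2 = 1, r_2 = 3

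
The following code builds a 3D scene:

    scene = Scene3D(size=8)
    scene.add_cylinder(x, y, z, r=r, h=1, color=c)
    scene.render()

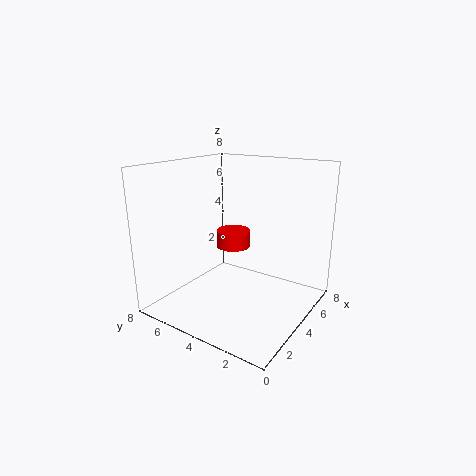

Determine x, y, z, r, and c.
x = 5, y = 5, z = 3, r = 1, c = 'red'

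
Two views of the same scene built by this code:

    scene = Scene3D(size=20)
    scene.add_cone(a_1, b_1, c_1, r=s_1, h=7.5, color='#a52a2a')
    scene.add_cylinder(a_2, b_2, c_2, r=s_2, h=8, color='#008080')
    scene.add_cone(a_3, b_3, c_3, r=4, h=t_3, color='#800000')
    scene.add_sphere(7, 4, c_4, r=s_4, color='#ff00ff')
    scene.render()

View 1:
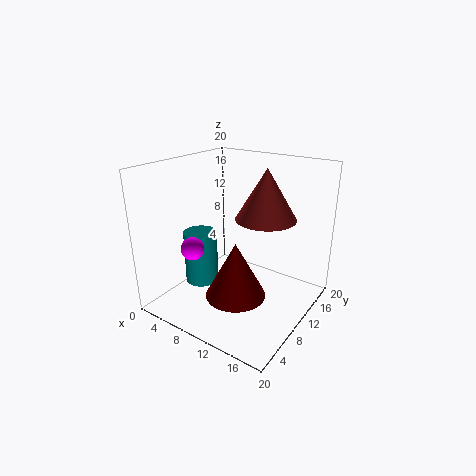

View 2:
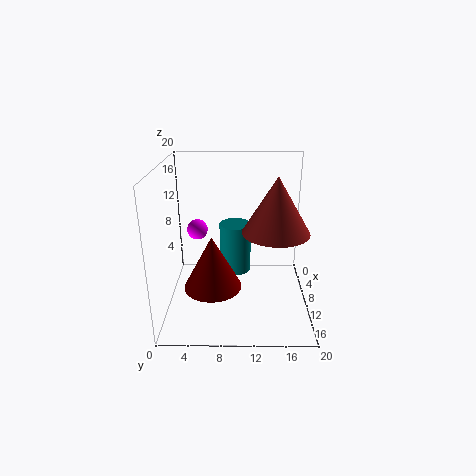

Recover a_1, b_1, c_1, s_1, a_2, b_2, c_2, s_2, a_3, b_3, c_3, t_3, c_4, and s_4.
a_1 = 11.5; b_1 = 15; c_1 = 11.5; s_1 = 4.5; a_2 = 3.5; b_2 = 9.5; c_2 = 1.5; s_2 = 2.5; a_3 = 12; b_3 = 6.5; c_3 = 3.5; t_3 = 7.5; c_4 = 10; s_4 = 1.5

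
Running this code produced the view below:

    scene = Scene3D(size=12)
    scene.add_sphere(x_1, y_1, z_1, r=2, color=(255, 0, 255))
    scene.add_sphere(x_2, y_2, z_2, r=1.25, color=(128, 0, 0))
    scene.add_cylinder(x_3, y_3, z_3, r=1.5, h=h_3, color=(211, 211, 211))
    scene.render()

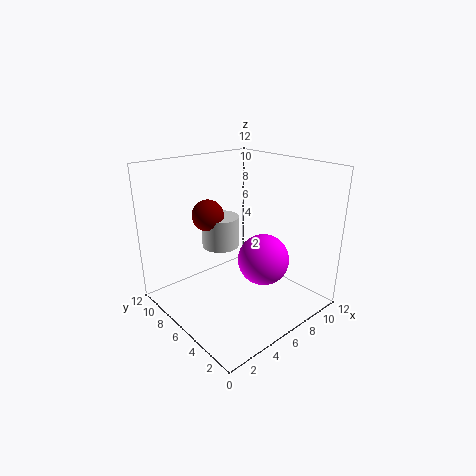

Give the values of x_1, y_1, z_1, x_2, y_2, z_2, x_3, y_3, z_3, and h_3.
x_1 = 6.25, y_1 = 3.25, z_1 = 5, x_2 = 3.75, y_2 = 7, z_2 = 8.25, x_3 = 4.75, y_3 = 6.75, z_3 = 5.5, h_3 = 2.5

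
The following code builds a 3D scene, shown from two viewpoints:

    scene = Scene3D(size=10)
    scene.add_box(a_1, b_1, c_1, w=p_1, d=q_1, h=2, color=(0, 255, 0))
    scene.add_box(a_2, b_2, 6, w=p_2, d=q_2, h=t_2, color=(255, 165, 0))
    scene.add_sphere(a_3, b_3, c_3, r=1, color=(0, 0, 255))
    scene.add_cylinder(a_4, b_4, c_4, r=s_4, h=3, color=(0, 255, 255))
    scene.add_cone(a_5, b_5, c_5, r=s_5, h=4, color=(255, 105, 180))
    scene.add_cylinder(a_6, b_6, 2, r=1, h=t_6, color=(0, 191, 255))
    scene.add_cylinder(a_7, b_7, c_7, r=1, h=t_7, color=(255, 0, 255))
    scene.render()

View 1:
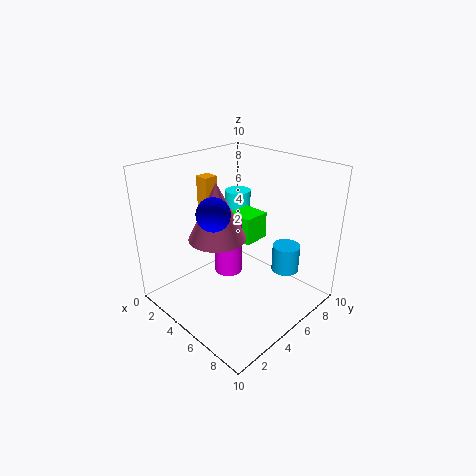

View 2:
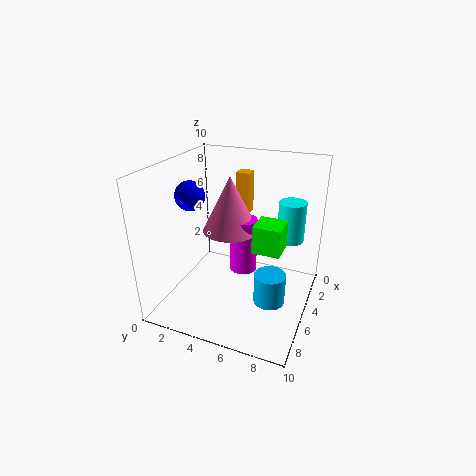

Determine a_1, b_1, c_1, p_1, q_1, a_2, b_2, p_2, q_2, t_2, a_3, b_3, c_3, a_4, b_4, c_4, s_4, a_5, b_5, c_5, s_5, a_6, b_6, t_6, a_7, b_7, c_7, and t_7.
a_1 = 3; b_1 = 6; c_1 = 4; p_1 = 2; q_1 = 2; a_2 = 2; b_2 = 4; p_2 = 1; q_2 = 1; t_2 = 3; a_3 = 6; b_3 = 2; c_3 = 8; a_4 = 2; b_4 = 8; c_4 = 4; s_4 = 1; a_5 = 4; b_5 = 4; c_5 = 5; s_5 = 2; a_6 = 7; b_6 = 8; t_6 = 2; a_7 = 4; b_7 = 5; c_7 = 2; t_7 = 4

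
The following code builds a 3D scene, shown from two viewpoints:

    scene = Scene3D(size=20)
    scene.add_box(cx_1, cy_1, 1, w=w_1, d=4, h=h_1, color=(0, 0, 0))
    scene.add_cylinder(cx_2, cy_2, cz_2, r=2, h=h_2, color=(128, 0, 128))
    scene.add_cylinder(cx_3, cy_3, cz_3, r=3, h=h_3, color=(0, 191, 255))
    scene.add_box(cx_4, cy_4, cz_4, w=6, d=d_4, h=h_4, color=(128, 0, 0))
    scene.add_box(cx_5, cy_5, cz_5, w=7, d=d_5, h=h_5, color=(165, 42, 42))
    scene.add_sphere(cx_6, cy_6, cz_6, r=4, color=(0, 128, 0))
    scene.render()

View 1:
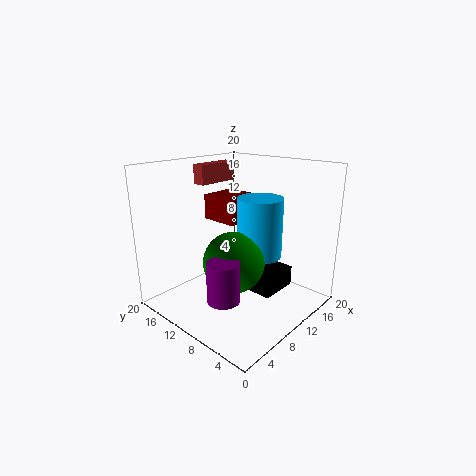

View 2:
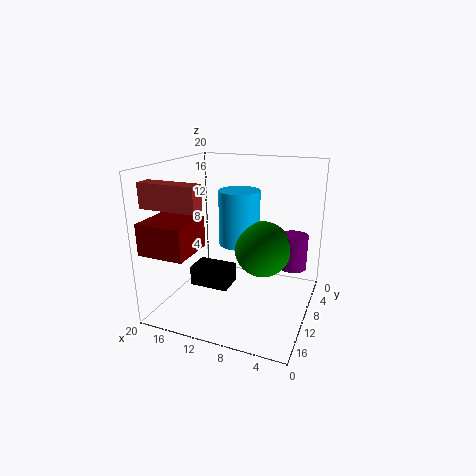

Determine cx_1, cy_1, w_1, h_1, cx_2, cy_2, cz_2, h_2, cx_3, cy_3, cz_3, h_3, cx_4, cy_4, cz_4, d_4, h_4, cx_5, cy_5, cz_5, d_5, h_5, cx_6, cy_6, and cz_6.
cx_1 = 12
cy_1 = 6
w_1 = 6
h_1 = 3
cx_2 = 3
cy_2 = 6
cz_2 = 5
h_2 = 5
cx_3 = 11
cy_3 = 7
cz_3 = 8
h_3 = 8
cx_4 = 13
cy_4 = 14
cz_4 = 10
d_4 = 6
h_4 = 4
cx_5 = 11
cy_5 = 18
cz_5 = 16
d_5 = 2
h_5 = 3
cx_6 = 7
cy_6 = 8
cz_6 = 8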